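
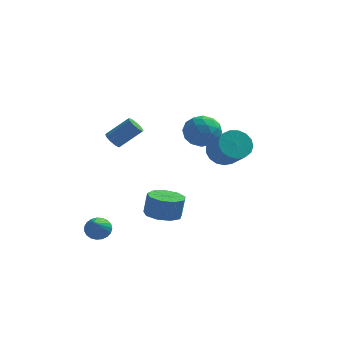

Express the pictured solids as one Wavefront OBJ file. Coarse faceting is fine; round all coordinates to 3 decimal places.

v 3.281 -2.631 2.612
v 3.678 -1.956 3.013
v 4.416 -2.995 4.03
v 4.019 -3.669 3.628
v 3.318 -2.002 3.227
v 4.056 -3.041 4.243
v 2.95 -2.193 3.299
v 3.687 -3.232 4.316
v 2.657 -2.484 3.214
v 3.395 -3.523 4.231
v 2.508 -2.808 2.991
v 3.245 -3.847 4.008
v 2.535 -3.092 2.681
v 3.273 -4.131 3.698
v 2.734 -3.27 2.355
v 3.471 -4.309 3.372
v 3.058 -3.302 2.088
v 3.795 -4.341 3.105
v 3.433 -3.179 1.941
v 4.17 -4.218 2.957
v 3.773 -2.931 1.947
v 4.511 -3.97 2.964
v 4.001 -2.615 2.106
v 4.739 -3.654 3.122
v 4.064 -2.301 2.38
v 4.801 -3.34 3.397
v 3.947 -2.064 2.708
v 4.685 -3.103 3.724
v -2.899 1.706 0.736
v -2.524 1.434 0.423
v -1.385 1.801 1.471
v -1.761 2.074 1.784
v -2.542 1.801 0.315
v -1.404 2.168 1.363
v -2.728 2.124 0.404
v -1.59 2.491 1.451
v -2.994 2.251 0.648
v -1.855 2.618 1.696
v -3.216 2.124 0.934
v -2.077 2.491 1.981
v -3.289 1.802 1.127
v -2.151 2.169 2.174
v -3.18 1.434 1.137
v -2.042 1.802 2.184
v -2.94 1.195 0.96
v -1.801 1.562 2.007
v -2.681 1.194 0.678
v -1.542 1.561 1.725
v -2.771 -2.91 -3.102
v -2.173 -2.664 -2.862
v -2.669 -4.39 -1.838
v -2.363 -2.532 -2.693
v -2.624 -2.466 -2.595
v -2.911 -2.476 -2.584
v -3.173 -2.562 -2.663
v -3.366 -2.707 -2.818
v -3.456 -2.888 -3.022
v -3.427 -3.072 -3.24
v -3.285 -3.228 -3.434
v -3.054 -3.329 -3.571
v -2.774 -3.358 -3.627
v -2.494 -3.309 -3.592
v -2.261 -3.191 -3.473
v -2.117 -3.024 -3.289
v -2.085 -2.838 -3.073
v -0.153 0.532 -3.763
v 0.757 0.883 -3.934
v 0.922 1.06 -2.687
v 0.013 0.708 -2.517
v 0.307 1.389 -3.946
v 0.472 1.566 -2.699
v -0.358 1.494 -3.873
v -0.193 1.671 -2.626
v -0.927 1.148 -3.748
v -0.762 1.325 -2.501
v -1.134 0.514 -3.631
v -0.968 0.691 -2.384
v -0.881 -0.112 -3.576
v -0.716 0.065 -2.329
v -0.288 -0.437 -3.608
v -0.123 -0.26 -2.361
v 0.369 -0.308 -3.713
v 0.534 -0.132 -2.467
v 0.781 0.213 -3.842
v 0.947 0.39 -2.595
v 2.011 3.505 1.026
v 2.387 2.871 1.791
v 0.673 2.449 0.809
v 1.049 1.815 1.574
v 0.672 2.777 1.819
v 1.498 3.43 1.953
v 1.562 1.89 0.647
v 2.388 2.543 0.781
v 2.109 1.873 1.556
v 1.559 2.421 2.281
v 1.501 2.899 0.319
v 0.951 3.447 1.044
v 2.316 3.281 1.428
v 0.744 2.039 1.172
v 0.522 2.605 1.317
v 0.743 2.232 1.766
v 1.794 3.609 1.523
v 2.015 3.237 1.972
v 1.007 3.181 1.989
v 1.045 2.083 0.628
v 1.266 1.711 1.077
v 2.317 3.088 0.834
v 2.538 2.715 1.283
v 2.053 2.139 0.611
v 2.374 2.322 1.739
v 1.588 1.701 1.612
v 1.889 1.745 1.067
v 2.375 2.129 1.146
v 2.051 2.644 2.165
v 1.265 2.023 2.038
v 1.043 2.588 2.182
v 1.529 2.972 2.261
v 1.888 2.057 2.027
v 1.795 3.297 0.562
v 1.009 2.676 0.435
v 1.531 2.348 0.339
v 2.017 2.732 0.418
v 1.472 3.619 0.988
v 0.686 2.998 0.861
v 0.685 3.191 1.454
v 1.171 3.575 1.533
v 1.172 3.263 0.573
f 2 1 5
f 2 5 3
f 3 5 6
f 3 6 4
f 5 1 7
f 5 7 6
f 6 7 8
f 6 8 4
f 7 1 9
f 7 9 8
f 8 9 10
f 8 10 4
f 9 1 11
f 9 11 10
f 10 11 12
f 10 12 4
f 11 1 13
f 11 13 12
f 12 13 14
f 12 14 4
f 13 1 15
f 13 15 14
f 14 15 16
f 14 16 4
f 15 1 17
f 15 17 16
f 16 17 18
f 16 18 4
f 17 1 19
f 17 19 18
f 18 19 20
f 18 20 4
f 19 1 21
f 19 21 20
f 20 21 22
f 20 22 4
f 21 1 23
f 21 23 22
f 22 23 24
f 22 24 4
f 23 1 25
f 23 25 24
f 24 25 26
f 24 26 4
f 25 1 27
f 25 27 26
f 26 27 28
f 26 28 4
f 27 1 2
f 27 2 28
f 28 2 3
f 28 3 4
f 30 29 33
f 30 33 31
f 31 33 34
f 31 34 32
f 33 29 35
f 33 35 34
f 34 35 36
f 34 36 32
f 35 29 37
f 35 37 36
f 36 37 38
f 36 38 32
f 37 29 39
f 37 39 38
f 38 39 40
f 38 40 32
f 39 29 41
f 39 41 40
f 40 41 42
f 40 42 32
f 41 29 43
f 41 43 42
f 42 43 44
f 42 44 32
f 43 29 45
f 43 45 44
f 44 45 46
f 44 46 32
f 45 29 47
f 45 47 46
f 46 47 48
f 46 48 32
f 47 29 30
f 47 30 48
f 48 30 31
f 48 31 32
f 50 49 52
f 50 52 51
f 52 49 53
f 52 53 51
f 53 49 54
f 53 54 51
f 54 49 55
f 54 55 51
f 55 49 56
f 55 56 51
f 56 49 57
f 56 57 51
f 57 49 58
f 57 58 51
f 58 49 59
f 58 59 51
f 59 49 60
f 59 60 51
f 60 49 61
f 60 61 51
f 61 49 62
f 61 62 51
f 62 49 63
f 62 63 51
f 63 49 64
f 63 64 51
f 64 49 65
f 64 65 51
f 65 49 50
f 65 50 51
f 67 66 70
f 67 70 68
f 68 70 71
f 68 71 69
f 70 66 72
f 70 72 71
f 71 72 73
f 71 73 69
f 72 66 74
f 72 74 73
f 73 74 75
f 73 75 69
f 74 66 76
f 74 76 75
f 75 76 77
f 75 77 69
f 76 66 78
f 76 78 77
f 77 78 79
f 77 79 69
f 78 66 80
f 78 80 79
f 79 80 81
f 79 81 69
f 80 66 82
f 80 82 81
f 81 82 83
f 81 83 69
f 82 66 84
f 82 84 83
f 83 84 85
f 83 85 69
f 84 66 67
f 84 67 85
f 85 67 68
f 85 68 69
f 86 123 102
f 123 97 126
f 102 126 91
f 123 126 102
f 86 102 98
f 102 91 103
f 98 103 87
f 102 103 98
f 86 98 107
f 98 87 108
f 107 108 93
f 98 108 107
f 86 107 119
f 107 93 122
f 119 122 96
f 107 122 119
f 86 119 123
f 119 96 127
f 123 127 97
f 119 127 123
f 87 103 114
f 103 91 117
f 114 117 95
f 103 117 114
f 91 126 104
f 126 97 125
f 104 125 90
f 126 125 104
f 97 127 124
f 127 96 120
f 124 120 88
f 127 120 124
f 96 122 121
f 122 93 109
f 121 109 92
f 122 109 121
f 93 108 113
f 108 87 110
f 113 110 94
f 108 110 113
f 89 115 101
f 115 95 116
f 101 116 90
f 115 116 101
f 89 101 99
f 101 90 100
f 99 100 88
f 101 100 99
f 89 99 106
f 99 88 105
f 106 105 92
f 99 105 106
f 89 106 111
f 106 92 112
f 111 112 94
f 106 112 111
f 89 111 115
f 111 94 118
f 115 118 95
f 111 118 115
f 90 116 104
f 116 95 117
f 104 117 91
f 116 117 104
f 88 100 124
f 100 90 125
f 124 125 97
f 100 125 124
f 92 105 121
f 105 88 120
f 121 120 96
f 105 120 121
f 94 112 113
f 112 92 109
f 113 109 93
f 112 109 113
f 95 118 114
f 118 94 110
f 114 110 87
f 118 110 114



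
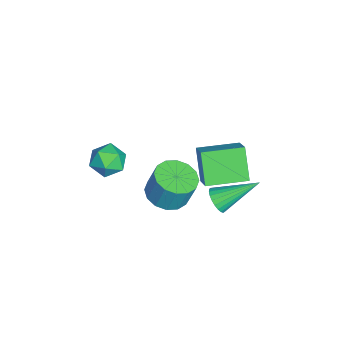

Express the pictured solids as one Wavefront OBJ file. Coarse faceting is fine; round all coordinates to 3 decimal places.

v 2.926 0.679 0.63
v 3.373 0.932 0.34
v 2.654 2.261 1.59
v 3.195 0.985 0.203
v 2.977 0.991 0.131
v 2.75 0.949 0.135
v 2.551 0.867 0.215
v 2.408 0.756 0.358
v 2.344 0.633 0.542
v 2.369 0.517 0.739
v 2.479 0.426 0.92
v 2.656 0.374 1.057
v 2.875 0.368 1.128
v 3.102 0.409 1.124
v 3.301 0.492 1.045
v 3.444 0.603 0.902
v 3.507 0.726 0.718
v 3.483 0.841 0.521
v 0.032 -0.242 0.818
v 0.968 -0.02 1.553
v -0.371 1.44 0.823
v 0.565 1.662 1.558
v 0.935 -0.022 -0.398
v 1.871 0.2 0.337
v 0.532 1.66 -0.393
v 1.468 1.882 0.342
v 1.76 -3.432 2.268
v 2.348 -3.109 1.853
v 2.592 -3.791 3.167
v 3.18 -3.468 2.752
v 2.637 -3.007 3.092
v 2.123 -2.786 2.536
v 2.817 -4.114 2.484
v 2.303 -3.893 1.928
v 3.001 -3.531 1.986
v 2.89 -2.846 2.362
v 2.05 -4.054 2.658
v 1.939 -3.369 3.034
v 2.828 -1.219 0.886
v 3.554 -0.768 0.675
v 3.677 -0.39 1.902
v 2.952 -0.841 2.114
v 3.211 -0.474 0.618
v 3.334 -0.095 1.845
v 2.766 -0.379 0.634
v 2.889 -0 1.861
v 2.338 -0.509 0.717
v 2.461 -0.131 1.944
v 2.041 -0.829 0.845
v 2.164 -0.451 2.072
v 1.955 -1.254 0.985
v 2.078 -0.876 2.212
v 2.103 -1.67 1.098
v 2.226 -1.292 2.325
v 2.446 -1.965 1.155
v 2.569 -1.586 2.382
v 2.891 -2.06 1.139
v 3.014 -1.681 2.366
v 3.319 -1.929 1.056
v 3.442 -1.551 2.283
v 3.616 -1.609 0.928
v 3.739 -1.231 2.155
v 3.702 -1.184 0.788
v 3.825 -0.806 2.015
f 2 1 4
f 2 4 3
f 4 1 5
f 4 5 3
f 5 1 6
f 5 6 3
f 6 1 7
f 6 7 3
f 7 1 8
f 7 8 3
f 8 1 9
f 8 9 3
f 9 1 10
f 9 10 3
f 10 1 11
f 10 11 3
f 11 1 12
f 11 12 3
f 12 1 13
f 12 13 3
f 13 1 14
f 13 14 3
f 14 1 15
f 14 15 3
f 15 1 16
f 15 16 3
f 16 1 17
f 16 17 3
f 17 1 18
f 17 18 3
f 18 1 2
f 18 2 3
f 20 22 19
f 23 20 19
f 19 22 21
f 21 23 19
f 20 26 22
f 24 20 23
f 24 26 20
f 22 26 21
f 25 23 21
f 21 26 25
f 25 24 23
f 26 24 25
f 27 38 32
f 27 32 28
f 27 28 34
f 27 34 37
f 27 37 38
f 28 32 36
f 32 38 31
f 38 37 29
f 37 34 33
f 34 28 35
f 30 36 31
f 30 31 29
f 30 29 33
f 30 33 35
f 30 35 36
f 31 36 32
f 29 31 38
f 33 29 37
f 35 33 34
f 36 35 28
f 40 39 43
f 40 43 41
f 41 43 44
f 41 44 42
f 43 39 45
f 43 45 44
f 44 45 46
f 44 46 42
f 45 39 47
f 45 47 46
f 46 47 48
f 46 48 42
f 47 39 49
f 47 49 48
f 48 49 50
f 48 50 42
f 49 39 51
f 49 51 50
f 50 51 52
f 50 52 42
f 51 39 53
f 51 53 52
f 52 53 54
f 52 54 42
f 53 39 55
f 53 55 54
f 54 55 56
f 54 56 42
f 55 39 57
f 55 57 56
f 56 57 58
f 56 58 42
f 57 39 59
f 57 59 58
f 58 59 60
f 58 60 42
f 59 39 61
f 59 61 60
f 60 61 62
f 60 62 42
f 61 39 63
f 61 63 62
f 62 63 64
f 62 64 42
f 63 39 40
f 63 40 64
f 64 40 41
f 64 41 42



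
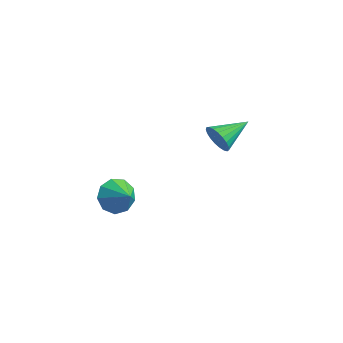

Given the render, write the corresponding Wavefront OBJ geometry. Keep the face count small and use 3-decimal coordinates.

v -0.352 1.524 2.38
v -0.065 1.239 2.975
v -0.048 2.956 2.92
v 0.173 1.257 2.794
v 0.32 1.321 2.541
v 0.351 1.42 2.261
v 0.26 1.538 2.001
v 0.064 1.653 1.806
v -0.204 1.746 1.711
v -0.498 1.8 1.731
v -0.766 1.807 1.863
v -0.963 1.765 2.085
v -1.054 1.681 2.358
v -1.024 1.57 2.634
v -0.877 1.452 2.866
v -0.64 1.345 3.015
v -0.352 1.27 3.053
v -1.62 -2.714 0.409
v -1.326 -3.081 -0.312
v -0.7 -2.846 0.851
v -1.235 -2.5 -0.33
v -1.324 -2.019 -0.002
v -1.552 -1.864 0.518
v -1.812 -2.107 0.986
v -1.982 -2.634 1.185
v -1.983 -3.198 1.02
v -1.815 -3.537 0.569
v -1.555 -3.49 0.043
f 2 1 4
f 2 4 3
f 4 1 5
f 4 5 3
f 5 1 6
f 5 6 3
f 6 1 7
f 6 7 3
f 7 1 8
f 7 8 3
f 8 1 9
f 8 9 3
f 9 1 10
f 9 10 3
f 10 1 11
f 10 11 3
f 11 1 12
f 11 12 3
f 12 1 13
f 12 13 3
f 13 1 14
f 13 14 3
f 14 1 15
f 14 15 3
f 15 1 16
f 15 16 3
f 16 1 17
f 16 17 3
f 17 1 2
f 17 2 3
f 19 18 21
f 19 21 20
f 21 18 22
f 21 22 20
f 22 18 23
f 22 23 20
f 23 18 24
f 23 24 20
f 24 18 25
f 24 25 20
f 25 18 26
f 25 26 20
f 26 18 27
f 26 27 20
f 27 18 28
f 27 28 20
f 28 18 19
f 28 19 20



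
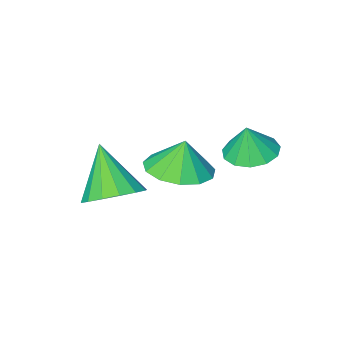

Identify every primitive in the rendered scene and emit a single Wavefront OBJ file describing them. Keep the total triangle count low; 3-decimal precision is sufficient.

v 3.806 0.722 -0.352
v 4.562 0.115 -0.729
v 3.614 -0.502 1.232
v 4.814 0.476 -0.419
v 4.796 0.903 -0.091
v 4.513 1.281 0.167
v 4.04 1.51 0.286
v 3.505 1.527 0.234
v 3.05 1.328 0.025
v 2.798 0.967 -0.284
v 2.815 0.54 -0.612
v 3.099 0.162 -0.87
v 3.572 -0.066 -0.989
v 4.107 -0.083 -0.937
v 3.047 3.279 2.283
v 3.99 3.762 2.436
v 2.853 3.301 3.417
v 3.584 4.201 2.357
v 3.008 4.348 2.255
v 2.445 4.155 2.162
v 2.073 3.683 2.108
v 2.01 3.084 2.109
v 2.277 2.546 2.165
v 2.788 2.241 2.259
v 3.382 2.265 2.361
v 3.869 2.611 2.438
v 4.096 3.169 2.466
v 0.796 3.625 2.43
v 1.637 3.463 2.276
v 1.004 3.655 3.53
v 1.587 3.951 2.272
v 1.286 4.335 2.318
v 0.83 4.493 2.399
v 0.362 4.376 2.491
v 0.033 4.021 2.563
v -0.054 3.539 2.593
v 0.129 3.085 2.571
v 0.524 2.802 2.504
v 1.005 2.78 2.414
v 1.42 3.027 2.329
f 2 1 4
f 2 4 3
f 4 1 5
f 4 5 3
f 5 1 6
f 5 6 3
f 6 1 7
f 6 7 3
f 7 1 8
f 7 8 3
f 8 1 9
f 8 9 3
f 9 1 10
f 9 10 3
f 10 1 11
f 10 11 3
f 11 1 12
f 11 12 3
f 12 1 13
f 12 13 3
f 13 1 14
f 13 14 3
f 14 1 2
f 14 2 3
f 16 15 18
f 16 18 17
f 18 15 19
f 18 19 17
f 19 15 20
f 19 20 17
f 20 15 21
f 20 21 17
f 21 15 22
f 21 22 17
f 22 15 23
f 22 23 17
f 23 15 24
f 23 24 17
f 24 15 25
f 24 25 17
f 25 15 26
f 25 26 17
f 26 15 27
f 26 27 17
f 27 15 16
f 27 16 17
f 29 28 31
f 29 31 30
f 31 28 32
f 31 32 30
f 32 28 33
f 32 33 30
f 33 28 34
f 33 34 30
f 34 28 35
f 34 35 30
f 35 28 36
f 35 36 30
f 36 28 37
f 36 37 30
f 37 28 38
f 37 38 30
f 38 28 39
f 38 39 30
f 39 28 40
f 39 40 30
f 40 28 29
f 40 29 30



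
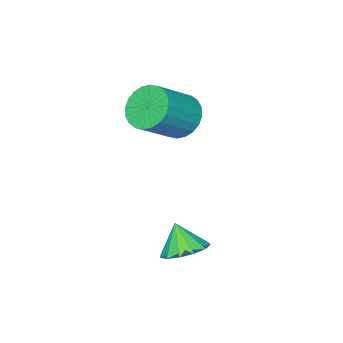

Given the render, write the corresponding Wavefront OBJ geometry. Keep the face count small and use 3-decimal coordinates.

v 1.308 2.592 -1.092
v 2.253 2.638 -1.001
v 1.232 1.988 0.012
v 2.057 3.081 -0.772
v 1.624 3.368 -0.645
v 1.091 3.409 -0.66
v 0.626 3.191 -0.812
v 0.378 2.782 -1.053
v 0.426 2.312 -1.306
v 0.754 1.932 -1.491
v 1.257 1.761 -1.549
v 1.777 1.853 -1.463
v 2.148 2.18 -1.258
v -2.42 -1.497 2.2
v -1.789 -1.448 1.375
v -0.208 -1.593 2.576
v -0.84 -1.643 3.4
v -1.825 -1.055 1.47
v -0.245 -1.2 2.671
v -1.952 -0.73 1.677
v -0.372 -0.875 2.877
v -2.15 -0.521 1.963
v -0.57 -0.666 3.164
v -2.39 -0.461 2.285
v -0.81 -0.607 3.486
v -2.634 -0.559 2.594
v -1.053 -0.704 3.795
v -2.845 -0.8 2.843
v -1.265 -0.945 4.044
v -2.992 -1.147 2.994
v -1.412 -1.292 4.195
v -3.052 -1.547 3.024
v -1.471 -1.692 4.225
v -3.015 -1.94 2.929
v -1.435 -2.085 4.13
v -2.888 -2.265 2.723
v -1.308 -2.41 3.923
v -2.69 -2.474 2.436
v -1.11 -2.619 3.637
v -2.45 -2.533 2.114
v -0.87 -2.679 3.315
v -2.207 -2.436 1.805
v -0.626 -2.581 3.006
v -1.995 -2.195 1.556
v -0.415 -2.34 2.757
v -1.848 -1.848 1.405
v -0.268 -1.993 2.606
f 2 1 4
f 2 4 3
f 4 1 5
f 4 5 3
f 5 1 6
f 5 6 3
f 6 1 7
f 6 7 3
f 7 1 8
f 7 8 3
f 8 1 9
f 8 9 3
f 9 1 10
f 9 10 3
f 10 1 11
f 10 11 3
f 11 1 12
f 11 12 3
f 12 1 13
f 12 13 3
f 13 1 2
f 13 2 3
f 15 14 18
f 15 18 16
f 16 18 19
f 16 19 17
f 18 14 20
f 18 20 19
f 19 20 21
f 19 21 17
f 20 14 22
f 20 22 21
f 21 22 23
f 21 23 17
f 22 14 24
f 22 24 23
f 23 24 25
f 23 25 17
f 24 14 26
f 24 26 25
f 25 26 27
f 25 27 17
f 26 14 28
f 26 28 27
f 27 28 29
f 27 29 17
f 28 14 30
f 28 30 29
f 29 30 31
f 29 31 17
f 30 14 32
f 30 32 31
f 31 32 33
f 31 33 17
f 32 14 34
f 32 34 33
f 33 34 35
f 33 35 17
f 34 14 36
f 34 36 35
f 35 36 37
f 35 37 17
f 36 14 38
f 36 38 37
f 37 38 39
f 37 39 17
f 38 14 40
f 38 40 39
f 39 40 41
f 39 41 17
f 40 14 42
f 40 42 41
f 41 42 43
f 41 43 17
f 42 14 44
f 42 44 43
f 43 44 45
f 43 45 17
f 44 14 46
f 44 46 45
f 45 46 47
f 45 47 17
f 46 14 15
f 46 15 47
f 47 15 16
f 47 16 17



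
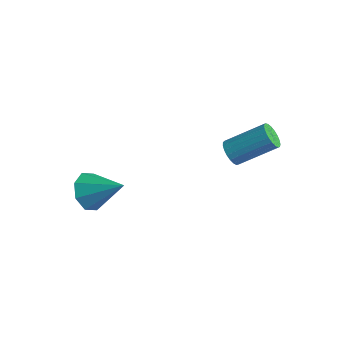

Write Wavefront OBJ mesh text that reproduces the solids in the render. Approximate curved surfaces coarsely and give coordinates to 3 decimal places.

v -3.39 -1.358 -4.388
v -2.878 -2.171 -4.665
v -1.85 -0.782 -3.232
v -2.753 -1.575 -5.128
v -3.001 -0.852 -5.158
v -3.477 -0.425 -4.737
v -3.902 -0.545 -4.112
v -4.027 -1.141 -3.648
v -3.779 -1.864 -3.618
v -3.303 -2.291 -4.039
v 0.806 3.104 -2.059
v 1.311 2.681 -2.106
v 2.498 3.973 -0.988
v 1.994 4.396 -0.941
v 1.348 2.839 -2.327
v 2.535 4.13 -1.21
v 1.291 3.042 -2.502
v 2.478 4.334 -1.385
v 1.151 3.257 -2.601
v 2.338 4.548 -1.483
v 0.951 3.445 -2.606
v 2.138 4.736 -1.488
v 0.726 3.574 -2.516
v 1.913 4.865 -1.398
v 0.515 3.622 -2.347
v 1.702 4.913 -1.229
v 0.354 3.58 -2.128
v 1.541 4.872 -1.011
v 0.272 3.456 -1.898
v 1.459 4.748 -0.78
v 0.282 3.272 -1.695
v 1.469 4.563 -0.577
v 0.383 3.058 -1.555
v 1.57 4.35 -0.437
v 0.557 2.852 -1.502
v 1.744 4.144 -0.385
v 0.774 2.69 -1.546
v 1.961 3.982 -0.428
v 0.997 2.6 -1.678
v 2.184 3.891 -0.56
v 1.187 2.597 -1.876
v 2.374 3.888 -0.758
f 2 1 4
f 2 4 3
f 4 1 5
f 4 5 3
f 5 1 6
f 5 6 3
f 6 1 7
f 6 7 3
f 7 1 8
f 7 8 3
f 8 1 9
f 8 9 3
f 9 1 10
f 9 10 3
f 10 1 2
f 10 2 3
f 12 11 15
f 12 15 13
f 13 15 16
f 13 16 14
f 15 11 17
f 15 17 16
f 16 17 18
f 16 18 14
f 17 11 19
f 17 19 18
f 18 19 20
f 18 20 14
f 19 11 21
f 19 21 20
f 20 21 22
f 20 22 14
f 21 11 23
f 21 23 22
f 22 23 24
f 22 24 14
f 23 11 25
f 23 25 24
f 24 25 26
f 24 26 14
f 25 11 27
f 25 27 26
f 26 27 28
f 26 28 14
f 27 11 29
f 27 29 28
f 28 29 30
f 28 30 14
f 29 11 31
f 29 31 30
f 30 31 32
f 30 32 14
f 31 11 33
f 31 33 32
f 32 33 34
f 32 34 14
f 33 11 35
f 33 35 34
f 34 35 36
f 34 36 14
f 35 11 37
f 35 37 36
f 36 37 38
f 36 38 14
f 37 11 39
f 37 39 38
f 38 39 40
f 38 40 14
f 39 11 41
f 39 41 40
f 40 41 42
f 40 42 14
f 41 11 12
f 41 12 42
f 42 12 13
f 42 13 14



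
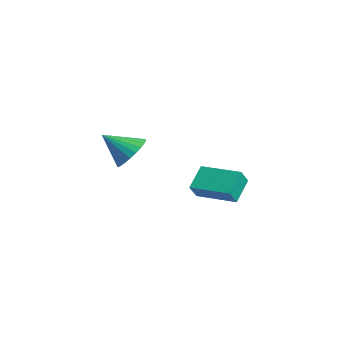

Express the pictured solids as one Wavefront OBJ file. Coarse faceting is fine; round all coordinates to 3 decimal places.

v -2.75 -3.119 -2.923
v -2.21 -3.862 -3.453
v -3.35 -4.361 -1.797
v -1.93 -3.743 -3.173
v -1.775 -3.529 -2.854
v -1.768 -3.253 -2.547
v -1.91 -2.957 -2.296
v -2.181 -2.685 -2.141
v -2.538 -2.48 -2.104
v -2.927 -2.372 -2.193
v -3.289 -2.377 -2.392
v -3.569 -2.496 -2.673
v -3.725 -2.709 -2.991
v -3.731 -2.985 -3.299
v -3.589 -3.282 -3.55
v -3.318 -3.553 -3.705
v -2.961 -3.759 -3.741
v -2.572 -3.867 -3.653
v 1.188 -0.895 -3.187
v 1.586 -1.395 -2.457
v 2.743 0.379 -3.161
v 3.14 -0.121 -2.431
v 1.88 -1.719 -4.129
v 2.277 -2.219 -3.399
v 3.434 -0.445 -4.103
v 3.832 -0.945 -3.373
f 2 1 4
f 2 4 3
f 4 1 5
f 4 5 3
f 5 1 6
f 5 6 3
f 6 1 7
f 6 7 3
f 7 1 8
f 7 8 3
f 8 1 9
f 8 9 3
f 9 1 10
f 9 10 3
f 10 1 11
f 10 11 3
f 11 1 12
f 11 12 3
f 12 1 13
f 12 13 3
f 13 1 14
f 13 14 3
f 14 1 15
f 14 15 3
f 15 1 16
f 15 16 3
f 16 1 17
f 16 17 3
f 17 1 18
f 17 18 3
f 18 1 2
f 18 2 3
f 20 22 19
f 23 20 19
f 19 22 21
f 21 23 19
f 20 26 22
f 24 20 23
f 24 26 20
f 22 26 21
f 25 23 21
f 21 26 25
f 25 24 23
f 26 24 25



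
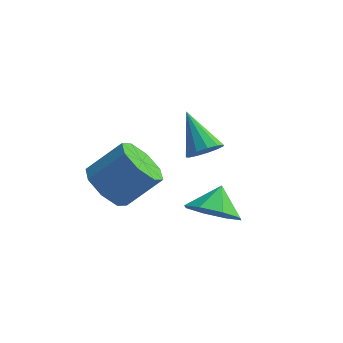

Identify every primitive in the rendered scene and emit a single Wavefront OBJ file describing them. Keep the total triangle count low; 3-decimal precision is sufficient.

v -1.282 1.674 -1.747
v -0.807 1.53 -1.238
v -2.238 2.666 -0.573
v -0.682 1.864 -1.419
v -0.746 2.138 -1.703
v -0.981 2.264 -2.001
v -1.311 2.203 -2.219
v -1.632 1.974 -2.286
v -1.842 1.649 -2.182
v -1.874 1.332 -1.94
v -1.717 1.124 -1.636
v -1.423 1.09 -1.368
v -1.084 1.241 -1.219
v -0.197 -1.343 -2.38
v 0.704 -1.055 -2.788
v -0.123 -0.497 -1.62
v 0.09 -0.695 -3.128
v -0.692 -0.715 -3.03
v -1.184 -1.102 -2.551
v -1.098 -1.63 -1.973
v -0.485 -1.99 -1.633
v 0.297 -1.971 -1.731
v 0.79 -1.584 -2.209
v -3.648 -2.035 -1.291
v -3.026 -2.791 -1.494
v -1.949 -2.201 -0.391
v -2.572 -1.445 -0.189
v -2.902 -2.182 -1.941
v -1.826 -1.592 -0.838
v -3.216 -1.487 -2.007
v -2.139 -0.897 -0.905
v -3.782 -1.113 -1.654
v -2.706 -0.523 -0.552
v -4.271 -1.279 -1.089
v -3.194 -0.689 0.014
v -4.394 -1.888 -0.642
v -3.318 -1.298 0.461
v -4.081 -2.583 -0.575
v -3.004 -1.993 0.527
v -3.514 -2.957 -0.928
v -2.438 -2.367 0.174
f 2 1 4
f 2 4 3
f 4 1 5
f 4 5 3
f 5 1 6
f 5 6 3
f 6 1 7
f 6 7 3
f 7 1 8
f 7 8 3
f 8 1 9
f 8 9 3
f 9 1 10
f 9 10 3
f 10 1 11
f 10 11 3
f 11 1 12
f 11 12 3
f 12 1 13
f 12 13 3
f 13 1 2
f 13 2 3
f 15 14 17
f 15 17 16
f 17 14 18
f 17 18 16
f 18 14 19
f 18 19 16
f 19 14 20
f 19 20 16
f 20 14 21
f 20 21 16
f 21 14 22
f 21 22 16
f 22 14 23
f 22 23 16
f 23 14 15
f 23 15 16
f 25 24 28
f 25 28 26
f 26 28 29
f 26 29 27
f 28 24 30
f 28 30 29
f 29 30 31
f 29 31 27
f 30 24 32
f 30 32 31
f 31 32 33
f 31 33 27
f 32 24 34
f 32 34 33
f 33 34 35
f 33 35 27
f 34 24 36
f 34 36 35
f 35 36 37
f 35 37 27
f 36 24 38
f 36 38 37
f 37 38 39
f 37 39 27
f 38 24 40
f 38 40 39
f 39 40 41
f 39 41 27
f 40 24 25
f 40 25 41
f 41 25 26
f 41 26 27



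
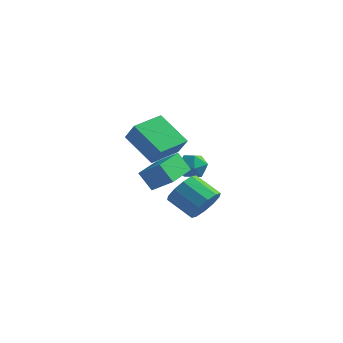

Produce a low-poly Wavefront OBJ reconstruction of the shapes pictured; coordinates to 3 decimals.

v 0.122 0.597 -2.896
v 0.643 0.61 -2.018
v -0.761 0.775 -1.187
v -1.282 0.763 -2.064
v 0.592 1.204 -2.223
v -0.812 1.369 -1.392
v 0.361 1.566 -2.685
v -1.043 1.732 -1.854
v 0.04 1.558 -3.227
v -1.365 1.724 -2.396
v -0.251 1.183 -3.642
v -1.655 1.349 -2.811
v -0.399 0.585 -3.773
v -1.803 0.75 -2.942
v -0.348 -0.009 -3.568
v -1.752 0.156 -2.737
v -0.117 -0.372 -3.106
v -1.521 -0.206 -2.275
v 0.205 -0.364 -2.564
v -1.2 -0.198 -1.733
v 0.495 0.011 -2.149
v -0.909 0.177 -1.318
v -0.558 -3.699 -0.07
v -1.243 -3.697 0.879
v -0.552 -1.879 -0.069
v -1.237 -1.877 0.88
v 0.537 -3.703 0.72
v -0.148 -3.701 1.669
v 0.543 -1.883 0.721
v -0.142 -1.881 1.67
v -1.72 -1.506 0.491
v -3.353 -1.088 1.693
v -1.179 0.184 0.639
v -2.812 0.601 1.841
v -1.068 -1.801 1.479
v -2.701 -1.384 2.681
v -0.527 -0.112 1.627
v -2.16 0.306 2.829
v -2.731 3.86 -1.492
v -1.977 4.316 -1.556
v -2.263 2.944 -2.484
v -1.509 3.4 -2.548
v -1.686 2.94 -1.815
v -1.976 3.506 -1.202
v -2.264 3.754 -2.838
v -2.554 4.32 -2.225
v -1.689 4.249 -2.388
v -1.331 3.747 -1.756
v -2.909 3.513 -2.284
v -2.551 3.011 -1.652
f 2 1 5
f 2 5 3
f 3 5 6
f 3 6 4
f 5 1 7
f 5 7 6
f 6 7 8
f 6 8 4
f 7 1 9
f 7 9 8
f 8 9 10
f 8 10 4
f 9 1 11
f 9 11 10
f 10 11 12
f 10 12 4
f 11 1 13
f 11 13 12
f 12 13 14
f 12 14 4
f 13 1 15
f 13 15 14
f 14 15 16
f 14 16 4
f 15 1 17
f 15 17 16
f 16 17 18
f 16 18 4
f 17 1 19
f 17 19 18
f 18 19 20
f 18 20 4
f 19 1 21
f 19 21 20
f 20 21 22
f 20 22 4
f 21 1 2
f 21 2 22
f 22 2 3
f 22 3 4
f 24 26 23
f 27 24 23
f 23 26 25
f 25 27 23
f 24 30 26
f 28 24 27
f 28 30 24
f 26 30 25
f 29 27 25
f 25 30 29
f 29 28 27
f 30 28 29
f 32 34 31
f 35 32 31
f 31 34 33
f 33 35 31
f 32 38 34
f 36 32 35
f 36 38 32
f 34 38 33
f 37 35 33
f 33 38 37
f 37 36 35
f 38 36 37
f 39 50 44
f 39 44 40
f 39 40 46
f 39 46 49
f 39 49 50
f 40 44 48
f 44 50 43
f 50 49 41
f 49 46 45
f 46 40 47
f 42 48 43
f 42 43 41
f 42 41 45
f 42 45 47
f 42 47 48
f 43 48 44
f 41 43 50
f 45 41 49
f 47 45 46
f 48 47 40



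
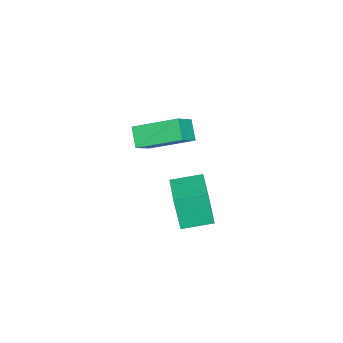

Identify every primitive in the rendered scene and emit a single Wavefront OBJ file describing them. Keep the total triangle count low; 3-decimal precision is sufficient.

v -4.546 1.316 1.255
v -4.78 3.136 2.026
v -3.845 1.658 0.661
v -4.08 3.478 1.432
v -3.56 1.022 2.248
v -3.795 2.842 3.019
v -2.86 1.364 1.654
v -3.094 3.184 2.425
v -4.196 2.687 -3.672
v -4.352 2.347 -1.911
v -4.701 3.966 -3.469
v -4.857 3.626 -1.708
v -2.823 3.194 -3.452
v -2.979 2.854 -1.691
v -3.328 4.473 -3.249
v -3.484 4.133 -1.488
f 2 4 1
f 5 2 1
f 1 4 3
f 3 5 1
f 2 8 4
f 6 2 5
f 6 8 2
f 4 8 3
f 7 5 3
f 3 8 7
f 7 6 5
f 8 6 7
f 10 12 9
f 13 10 9
f 9 12 11
f 11 13 9
f 10 16 12
f 14 10 13
f 14 16 10
f 12 16 11
f 15 13 11
f 11 16 15
f 15 14 13
f 16 14 15



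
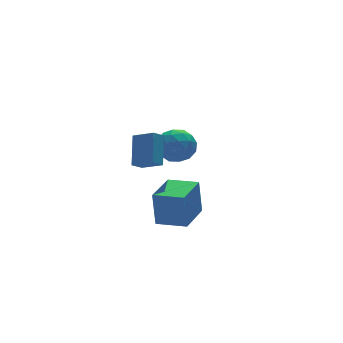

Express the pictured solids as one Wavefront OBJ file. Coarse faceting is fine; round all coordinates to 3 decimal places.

v 0.333 3.351 -1.826
v 1.3 2.751 -1.564
v -0.72 1.849 -1.376
v 0.247 1.249 -1.114
v -0.088 2.14 -0.439
v 0.563 3.068 -0.717
v 0.017 1.532 -2.223
v 0.668 2.46 -2.501
v 1.105 1.627 -1.81
v 1.04 2.003 -0.707
v -0.46 2.597 -2.233
v -0.525 2.973 -1.13
v 0.909 3.183 -1.734
v -0.329 1.417 -1.206
v -0.526 1.941 -0.808
v 0.042 1.589 -0.655
v 0.476 3.369 -1.236
v 1.044 3.017 -1.083
v 0.228 2.658 -0.421
v -0.464 1.583 -1.857
v 0.104 1.231 -1.704
v 0.538 3.011 -2.285
v 1.106 2.659 -2.132
v 0.352 1.942 -2.519
v 1.362 2.17 -1.725
v 0.744 1.287 -1.461
v 0.609 1.453 -2.113
v 0.991 1.998 -2.276
v 1.324 2.391 -1.077
v 0.705 1.508 -0.812
v 0.508 2.032 -0.415
v 0.891 2.577 -0.579
v 1.209 1.73 -1.221
v -0.125 3.092 -2.128
v -0.744 2.209 -1.863
v -0.311 2.023 -2.361
v 0.072 2.568 -2.525
v -0.164 3.313 -1.479
v -0.782 2.43 -1.215
v -0.411 2.602 -0.664
v -0.029 3.147 -0.827
v -0.629 2.87 -1.719
v -4.334 -3.927 -2.46
v -4.376 -3.68 -0.506
v -2.715 -2.565 -2.597
v -2.758 -2.318 -0.643
v -3.262 -5.182 -2.277
v -3.305 -4.935 -0.323
v -1.644 -3.82 -2.414
v -1.686 -3.573 -0.46
v -1.89 -0.211 -0.972
v -2.568 -0.376 -0.486
v -2.556 0.843 -1.541
v -3.233 0.678 -1.055
v -1.187 0.982 0.415
v -1.864 0.817 0.901
v -1.852 2.036 -0.154
v -2.53 1.871 0.332
f 1 38 17
f 38 12 41
f 17 41 6
f 38 41 17
f 1 17 13
f 17 6 18
f 13 18 2
f 17 18 13
f 1 13 22
f 13 2 23
f 22 23 8
f 13 23 22
f 1 22 34
f 22 8 37
f 34 37 11
f 22 37 34
f 1 34 38
f 34 11 42
f 38 42 12
f 34 42 38
f 2 18 29
f 18 6 32
f 29 32 10
f 18 32 29
f 6 41 19
f 41 12 40
f 19 40 5
f 41 40 19
f 12 42 39
f 42 11 35
f 39 35 3
f 42 35 39
f 11 37 36
f 37 8 24
f 36 24 7
f 37 24 36
f 8 23 28
f 23 2 25
f 28 25 9
f 23 25 28
f 4 30 16
f 30 10 31
f 16 31 5
f 30 31 16
f 4 16 14
f 16 5 15
f 14 15 3
f 16 15 14
f 4 14 21
f 14 3 20
f 21 20 7
f 14 20 21
f 4 21 26
f 21 7 27
f 26 27 9
f 21 27 26
f 4 26 30
f 26 9 33
f 30 33 10
f 26 33 30
f 5 31 19
f 31 10 32
f 19 32 6
f 31 32 19
f 3 15 39
f 15 5 40
f 39 40 12
f 15 40 39
f 7 20 36
f 20 3 35
f 36 35 11
f 20 35 36
f 9 27 28
f 27 7 24
f 28 24 8
f 27 24 28
f 10 33 29
f 33 9 25
f 29 25 2
f 33 25 29
f 44 46 43
f 47 44 43
f 43 46 45
f 45 47 43
f 44 50 46
f 48 44 47
f 48 50 44
f 46 50 45
f 49 47 45
f 45 50 49
f 49 48 47
f 50 48 49
f 52 54 51
f 55 52 51
f 51 54 53
f 53 55 51
f 52 58 54
f 56 52 55
f 56 58 52
f 54 58 53
f 57 55 53
f 53 58 57
f 57 56 55
f 58 56 57



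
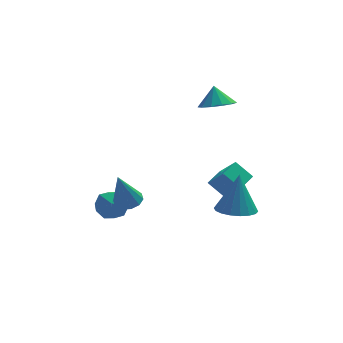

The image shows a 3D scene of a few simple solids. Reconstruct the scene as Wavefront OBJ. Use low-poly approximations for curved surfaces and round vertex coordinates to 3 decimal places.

v 2.703 -3.76 -1.511
v 3.527 -4.374 -1.437
v 2.937 -3.2 0.531
v 3.709 -3.974 -1.567
v 3.692 -3.531 -1.687
v 3.479 -3.134 -1.771
v 3.112 -2.861 -1.804
v 2.665 -2.766 -1.779
v 2.224 -2.868 -1.701
v 1.879 -3.147 -1.585
v 1.697 -3.546 -1.454
v 1.715 -3.989 -1.335
v 1.928 -4.386 -1.251
v 2.294 -4.659 -1.218
v 2.742 -4.754 -1.243
v 3.182 -4.652 -1.321
v -2.183 -2.359 -1.384
v -1.816 -1.77 -1.157
v -2.697 -2.781 0.544
v -2.241 -1.645 -1.243
v -2.644 -1.792 -1.383
v -2.871 -2.156 -1.523
v -2.835 -2.597 -1.61
v -2.551 -2.947 -1.611
v -2.126 -3.072 -1.525
v -1.723 -2.925 -1.386
v -1.496 -2.561 -1.246
v -1.531 -2.12 -1.158
v 2.685 2.366 1.891
v 3.622 2.649 1.846
v 2.575 2.894 2.929
v 3.326 3.051 1.61
v 2.827 3.236 1.463
v 2.283 3.145 1.452
v 1.866 2.806 1.581
v 1.709 2.328 1.807
v 1.862 1.862 2.061
v 2.276 1.555 2.26
v 2.82 1.507 2.342
v 3.321 1.731 2.281
v 3.62 2.156 2.096
v 2.84 0.502 -3.639
v 3.499 -0.254 -2.497
v 2.049 0.998 -2.854
v 2.708 0.242 -1.712
v 3.572 1.398 -3.468
v 4.231 0.642 -2.326
v 2.781 1.894 -2.683
v 3.44 1.138 -1.541
v -2.848 -1.042 -2.743
v -2.143 -1.246 -2.128
v -3.697 -2.194 -2.152
v -2.992 -2.398 -1.537
v -3.49 -1.585 -1.443
v -2.965 -0.874 -1.809
v -2.875 -2.566 -2.471
v -2.35 -1.855 -2.837
v -2.16 -2.188 -1.96
v -2.54 -1.581 -1.325
v -3.3 -1.859 -2.955
v -3.68 -1.252 -2.32
f 2 1 4
f 2 4 3
f 4 1 5
f 4 5 3
f 5 1 6
f 5 6 3
f 6 1 7
f 6 7 3
f 7 1 8
f 7 8 3
f 8 1 9
f 8 9 3
f 9 1 10
f 9 10 3
f 10 1 11
f 10 11 3
f 11 1 12
f 11 12 3
f 12 1 13
f 12 13 3
f 13 1 14
f 13 14 3
f 14 1 15
f 14 15 3
f 15 1 16
f 15 16 3
f 16 1 2
f 16 2 3
f 18 17 20
f 18 20 19
f 20 17 21
f 20 21 19
f 21 17 22
f 21 22 19
f 22 17 23
f 22 23 19
f 23 17 24
f 23 24 19
f 24 17 25
f 24 25 19
f 25 17 26
f 25 26 19
f 26 17 27
f 26 27 19
f 27 17 28
f 27 28 19
f 28 17 18
f 28 18 19
f 30 29 32
f 30 32 31
f 32 29 33
f 32 33 31
f 33 29 34
f 33 34 31
f 34 29 35
f 34 35 31
f 35 29 36
f 35 36 31
f 36 29 37
f 36 37 31
f 37 29 38
f 37 38 31
f 38 29 39
f 38 39 31
f 39 29 40
f 39 40 31
f 40 29 41
f 40 41 31
f 41 29 30
f 41 30 31
f 43 45 42
f 46 43 42
f 42 45 44
f 44 46 42
f 43 49 45
f 47 43 46
f 47 49 43
f 45 49 44
f 48 46 44
f 44 49 48
f 48 47 46
f 49 47 48
f 50 61 55
f 50 55 51
f 50 51 57
f 50 57 60
f 50 60 61
f 51 55 59
f 55 61 54
f 61 60 52
f 60 57 56
f 57 51 58
f 53 59 54
f 53 54 52
f 53 52 56
f 53 56 58
f 53 58 59
f 54 59 55
f 52 54 61
f 56 52 60
f 58 56 57
f 59 58 51



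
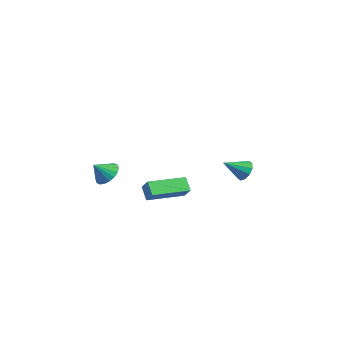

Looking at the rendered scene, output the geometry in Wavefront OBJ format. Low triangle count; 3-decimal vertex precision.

v 1.621 3.086 -1.573
v 1.846 3.391 -1.009
v 1.079 2.034 -0.787
v 1.458 3.533 -1.087
v 1.133 3.503 -1.351
v 0.993 3.314 -1.7
v 1.093 3.038 -2
v 1.395 2.78 -2.137
v 1.783 2.638 -2.059
v 2.109 2.668 -1.795
v 2.249 2.857 -1.447
v 2.148 3.133 -1.147
v 2.765 -4.765 1.13
v 3.289 -4.828 1.797
v 3.305 -2.791 0.893
v 3.828 -2.854 1.56
v 3.412 -5.006 0.6
v 3.935 -5.069 1.267
v 3.951 -3.032 0.363
v 4.475 -3.095 1.03
v -2.499 -2.843 -1.383
v -2.003 -3.408 -1.655
v -2.801 -3.497 -0.577
v -1.798 -3.225 -1.43
v -1.731 -2.966 -1.195
v -1.817 -2.682 -0.997
v -2.038 -2.431 -0.875
v -2.35 -2.261 -0.854
v -2.692 -2.207 -0.938
v -2.996 -2.278 -1.11
v -3.201 -2.462 -1.336
v -3.267 -2.721 -1.571
v -3.181 -3.004 -1.768
v -2.96 -3.255 -1.89
v -2.648 -3.425 -1.911
v -2.306 -3.48 -1.827
f 2 1 4
f 2 4 3
f 4 1 5
f 4 5 3
f 5 1 6
f 5 6 3
f 6 1 7
f 6 7 3
f 7 1 8
f 7 8 3
f 8 1 9
f 8 9 3
f 9 1 10
f 9 10 3
f 10 1 11
f 10 11 3
f 11 1 12
f 11 12 3
f 12 1 2
f 12 2 3
f 14 16 13
f 17 14 13
f 13 16 15
f 15 17 13
f 14 20 16
f 18 14 17
f 18 20 14
f 16 20 15
f 19 17 15
f 15 20 19
f 19 18 17
f 20 18 19
f 22 21 24
f 22 24 23
f 24 21 25
f 24 25 23
f 25 21 26
f 25 26 23
f 26 21 27
f 26 27 23
f 27 21 28
f 27 28 23
f 28 21 29
f 28 29 23
f 29 21 30
f 29 30 23
f 30 21 31
f 30 31 23
f 31 21 32
f 31 32 23
f 32 21 33
f 32 33 23
f 33 21 34
f 33 34 23
f 34 21 35
f 34 35 23
f 35 21 36
f 35 36 23
f 36 21 22
f 36 22 23



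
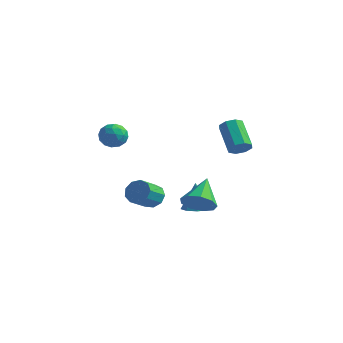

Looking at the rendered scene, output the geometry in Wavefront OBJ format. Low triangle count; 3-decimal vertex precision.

v -4.435 0.209 1.198
v -3.94 0.16 0.43
v -3.48 -0.7 1.87
v -2.985 -0.749 1.102
v -3.016 0.032 1.579
v -3.606 0.594 1.163
v -3.814 -1.134 1.137
v -4.404 -0.572 0.721
v -3.556 -0.669 0.392
v -3.063 0.051 0.665
v -4.357 -0.591 1.635
v -3.864 0.129 1.908
v -4.271 0.264 0.755
v -3.149 -0.804 1.545
v -3.167 -0.345 1.825
v -2.876 -0.374 1.374
v -4.075 0.519 1.185
v -3.784 0.491 0.734
v -3.241 0.415 1.41
v -3.636 -1.031 1.566
v -3.345 -1.059 1.115
v -4.544 -0.166 0.926
v -4.253 -0.195 0.475
v -4.179 -0.955 0.89
v -3.755 -0.252 0.281
v -3.193 -0.786 0.677
v -3.681 -1.012 0.697
v -4.028 -0.682 0.453
v -3.465 0.172 0.442
v -2.903 -0.362 0.837
v -2.922 0.096 1.117
v -3.268 0.426 0.873
v -3.239 -0.316 0.42
v -4.517 -0.178 1.463
v -3.955 -0.712 1.858
v -4.152 -0.966 1.427
v -4.498 -0.636 1.183
v -4.227 0.246 1.623
v -3.665 -0.288 2.019
v -3.392 0.142 1.847
v -3.739 0.472 1.603
v -4.181 -0.224 1.88
v 3.885 -2.644 -1.447
v 4.361 -3.124 -0.656
v 3.375 -1.116 -0.213
v 4.82 -2.698 -0.994
v 4.842 -2.247 -1.543
v 4.416 -1.982 -2.048
v 3.742 -2.027 -2.271
v 3.135 -2.36 -2.109
v 2.879 -2.827 -1.637
v 3.094 -3.208 -1.076
v 3.679 -3.325 -0.689
v 2.953 2.7 0.721
v 3.336 3.329 0.648
v 2.07 4.249 1.926
v 1.687 3.62 1.999
v 2.919 3.284 0.267
v 1.653 4.203 1.545
v 2.522 2.897 0.153
v 1.256 3.816 1.43
v 2.377 2.394 0.371
v 1.111 3.314 1.649
v 2.57 2.071 0.794
v 1.304 2.991 2.072
v 2.987 2.117 1.175
v 1.721 3.036 2.453
v 3.384 2.504 1.29
v 2.118 3.423 2.567
v 3.529 3.006 1.071
v 2.263 3.926 2.349
v -0.136 -1.409 -2.351
v 0.255 -1.805 -2.981
v 0.226 -3.108 -2.178
v -0.164 -2.711 -1.549
v 0.641 -1.588 -2.615
v 0.613 -2.891 -1.813
v 0.664 -1.288 -2.126
v 0.636 -2.59 -1.324
v 0.313 -1.044 -1.742
v 0.284 -2.346 -0.94
v -0.248 -0.97 -1.643
v -0.277 -2.273 -0.841
v -0.757 -1.102 -1.876
v -0.786 -2.405 -1.074
v -0.975 -1.378 -2.331
v -1.004 -2.68 -1.528
v -0.8 -1.668 -2.795
v -0.829 -2.97 -1.993
v -0.315 -1.836 -3.052
v -0.343 -3.139 -2.249
v 1.331 0.652 -3.691
v 1.924 1.218 -3.722
v 1.129 0.968 -1.829
v 1.355 1.461 -3.826
v 0.772 1.23 -3.85
v 0.516 0.661 -3.782
v 0.739 0.087 -3.66
v 1.308 -0.156 -3.557
v 1.891 0.075 -3.533
v 2.146 0.644 -3.601
f 1 38 17
f 38 12 41
f 17 41 6
f 38 41 17
f 1 17 13
f 17 6 18
f 13 18 2
f 17 18 13
f 1 13 22
f 13 2 23
f 22 23 8
f 13 23 22
f 1 22 34
f 22 8 37
f 34 37 11
f 22 37 34
f 1 34 38
f 34 11 42
f 38 42 12
f 34 42 38
f 2 18 29
f 18 6 32
f 29 32 10
f 18 32 29
f 6 41 19
f 41 12 40
f 19 40 5
f 41 40 19
f 12 42 39
f 42 11 35
f 39 35 3
f 42 35 39
f 11 37 36
f 37 8 24
f 36 24 7
f 37 24 36
f 8 23 28
f 23 2 25
f 28 25 9
f 23 25 28
f 4 30 16
f 30 10 31
f 16 31 5
f 30 31 16
f 4 16 14
f 16 5 15
f 14 15 3
f 16 15 14
f 4 14 21
f 14 3 20
f 21 20 7
f 14 20 21
f 4 21 26
f 21 7 27
f 26 27 9
f 21 27 26
f 4 26 30
f 26 9 33
f 30 33 10
f 26 33 30
f 5 31 19
f 31 10 32
f 19 32 6
f 31 32 19
f 3 15 39
f 15 5 40
f 39 40 12
f 15 40 39
f 7 20 36
f 20 3 35
f 36 35 11
f 20 35 36
f 9 27 28
f 27 7 24
f 28 24 8
f 27 24 28
f 10 33 29
f 33 9 25
f 29 25 2
f 33 25 29
f 44 43 46
f 44 46 45
f 46 43 47
f 46 47 45
f 47 43 48
f 47 48 45
f 48 43 49
f 48 49 45
f 49 43 50
f 49 50 45
f 50 43 51
f 50 51 45
f 51 43 52
f 51 52 45
f 52 43 53
f 52 53 45
f 53 43 44
f 53 44 45
f 55 54 58
f 55 58 56
f 56 58 59
f 56 59 57
f 58 54 60
f 58 60 59
f 59 60 61
f 59 61 57
f 60 54 62
f 60 62 61
f 61 62 63
f 61 63 57
f 62 54 64
f 62 64 63
f 63 64 65
f 63 65 57
f 64 54 66
f 64 66 65
f 65 66 67
f 65 67 57
f 66 54 68
f 66 68 67
f 67 68 69
f 67 69 57
f 68 54 70
f 68 70 69
f 69 70 71
f 69 71 57
f 70 54 55
f 70 55 71
f 71 55 56
f 71 56 57
f 73 72 76
f 73 76 74
f 74 76 77
f 74 77 75
f 76 72 78
f 76 78 77
f 77 78 79
f 77 79 75
f 78 72 80
f 78 80 79
f 79 80 81
f 79 81 75
f 80 72 82
f 80 82 81
f 81 82 83
f 81 83 75
f 82 72 84
f 82 84 83
f 83 84 85
f 83 85 75
f 84 72 86
f 84 86 85
f 85 86 87
f 85 87 75
f 86 72 88
f 86 88 87
f 87 88 89
f 87 89 75
f 88 72 90
f 88 90 89
f 89 90 91
f 89 91 75
f 90 72 73
f 90 73 91
f 91 73 74
f 91 74 75
f 93 92 95
f 93 95 94
f 95 92 96
f 95 96 94
f 96 92 97
f 96 97 94
f 97 92 98
f 97 98 94
f 98 92 99
f 98 99 94
f 99 92 100
f 99 100 94
f 100 92 101
f 100 101 94
f 101 92 93
f 101 93 94



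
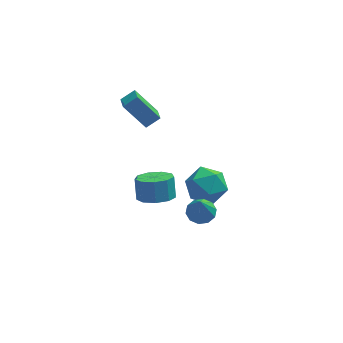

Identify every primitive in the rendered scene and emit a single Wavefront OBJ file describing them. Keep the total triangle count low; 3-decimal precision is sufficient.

v -2.25 1.978 2.925
v -3.393 2.343 4.462
v -2.324 2.837 2.666
v -3.467 3.202 4.204
v -1.493 2.198 3.436
v -2.636 2.563 4.974
v -1.567 3.057 3.178
v -2.71 3.422 4.715
v 0.714 1.77 -1.533
v 1.666 1.387 -0.835
v -0.126 -0.047 -1.385
v 0.826 -0.43 -0.687
v 0.022 0.401 -0.238
v 0.542 1.524 -0.329
v 0.998 -0.184 -1.891
v 1.518 0.939 -1.982
v 1.842 0.179 -1.057
v 1.238 0.541 -0.035
v 0.302 0.799 -2.185
v -0.302 1.161 -1.163
v -1.783 1.691 -3.13
v -0.759 1.471 -2.966
v -0.793 2.149 -1.845
v -1.817 2.369 -2.01
v -0.823 2.088 -3.341
v -0.857 2.766 -2.22
v -1.336 2.519 -3.618
v -1.37 3.197 -2.497
v -2.058 2.563 -3.666
v -2.092 3.241 -2.546
v -2.651 2.199 -3.464
v -2.686 2.877 -2.344
v -2.838 1.597 -3.106
v -2.873 2.275 -1.985
v -2.532 1.039 -2.759
v -2.566 1.717 -1.638
v -1.875 0.786 -2.586
v -1.909 1.464 -1.465
v -1.175 0.957 -2.667
v -1.209 1.635 -1.547
v 0.302 -1.232 -1.225
v 1.099 -1.208 -1.161
v 0.198 -1.748 0.265
v 0.921 -0.768 -1.021
v 0.507 -0.506 -0.958
v 0.014 -0.52 -0.998
v -0.368 -0.807 -1.124
v -0.495 -1.256 -1.289
v -0.317 -1.695 -1.429
v 0.097 -1.958 -1.491
v 0.59 -1.943 -1.451
v 0.972 -1.656 -1.325
f 2 4 1
f 5 2 1
f 1 4 3
f 3 5 1
f 2 8 4
f 6 2 5
f 6 8 2
f 4 8 3
f 7 5 3
f 3 8 7
f 7 6 5
f 8 6 7
f 9 20 14
f 9 14 10
f 9 10 16
f 9 16 19
f 9 19 20
f 10 14 18
f 14 20 13
f 20 19 11
f 19 16 15
f 16 10 17
f 12 18 13
f 12 13 11
f 12 11 15
f 12 15 17
f 12 17 18
f 13 18 14
f 11 13 20
f 15 11 19
f 17 15 16
f 18 17 10
f 22 21 25
f 22 25 23
f 23 25 26
f 23 26 24
f 25 21 27
f 25 27 26
f 26 27 28
f 26 28 24
f 27 21 29
f 27 29 28
f 28 29 30
f 28 30 24
f 29 21 31
f 29 31 30
f 30 31 32
f 30 32 24
f 31 21 33
f 31 33 32
f 32 33 34
f 32 34 24
f 33 21 35
f 33 35 34
f 34 35 36
f 34 36 24
f 35 21 37
f 35 37 36
f 36 37 38
f 36 38 24
f 37 21 39
f 37 39 38
f 38 39 40
f 38 40 24
f 39 21 22
f 39 22 40
f 40 22 23
f 40 23 24
f 42 41 44
f 42 44 43
f 44 41 45
f 44 45 43
f 45 41 46
f 45 46 43
f 46 41 47
f 46 47 43
f 47 41 48
f 47 48 43
f 48 41 49
f 48 49 43
f 49 41 50
f 49 50 43
f 50 41 51
f 50 51 43
f 51 41 52
f 51 52 43
f 52 41 42
f 52 42 43



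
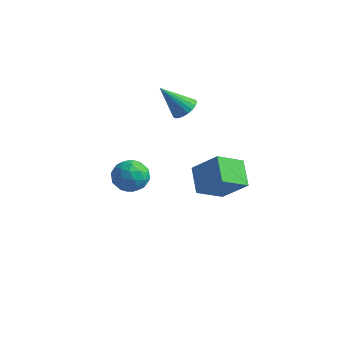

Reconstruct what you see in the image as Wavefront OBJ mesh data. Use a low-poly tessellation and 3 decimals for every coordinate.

v -1.472 -3.01 0.979
v -0.982 -2.543 1.838
v -1.298 -4.597 1.742
v -0.808 -4.13 2.601
v -1.872 -3.958 2.419
v -1.98 -2.977 1.948
v -0.3 -4.163 1.632
v -0.408 -3.182 1.161
v -0.257 -3.256 2.242
v -1.229 -3.129 2.728
v -1.051 -4.011 0.852
v -2.023 -3.884 1.338
v -1.242 -2.637 1.342
v -1.038 -4.503 2.238
v -1.663 -4.401 2.132
v -1.375 -4.127 2.636
v -1.829 -2.892 1.406
v -1.54 -2.618 1.911
v -2.064 -3.449 2.252
v -0.74 -4.522 1.669
v -0.451 -4.248 2.174
v -0.905 -3.013 0.944
v -0.617 -2.739 1.448
v -0.216 -3.691 1.328
v -0.528 -2.782 2.084
v -0.426 -3.715 2.532
v -0.128 -3.734 1.963
v -0.191 -3.158 1.686
v -1.099 -2.707 2.369
v -0.997 -3.64 2.818
v -1.622 -3.539 2.711
v -1.685 -2.962 2.434
v -0.673 -3.126 2.607
v -1.283 -3.5 0.762
v -1.181 -4.433 1.211
v -0.595 -4.178 1.146
v -0.658 -3.601 0.869
v -1.854 -3.425 1.048
v -1.752 -4.358 1.496
v -2.089 -3.982 1.894
v -2.152 -3.406 1.617
v -1.607 -4.014 0.973
v -1.945 2.926 3.015
v -1.26 2.95 3.518
v -3.135 2.234 4.665
v -1.393 3.275 3.559
v -1.62 3.54 3.506
v -1.904 3.698 3.368
v -2.195 3.724 3.169
v -2.443 3.611 2.943
v -2.604 3.38 2.729
v -2.652 3.071 2.565
v -2.577 2.736 2.479
v -2.392 2.435 2.485
v -2.131 2.218 2.583
v -1.837 2.124 2.756
v -1.562 2.169 2.973
v -1.353 2.344 3.197
v -1.246 2.62 3.39
v -0.322 1.581 -2.528
v -1.364 2.734 -1.581
v 0.453 3.09 -3.511
v -0.589 4.243 -2.564
v 1.229 1.757 -1.036
v 0.187 2.91 -0.089
v 2.004 3.266 -2.019
v 0.962 4.419 -1.072
f 1 38 17
f 38 12 41
f 17 41 6
f 38 41 17
f 1 17 13
f 17 6 18
f 13 18 2
f 17 18 13
f 1 13 22
f 13 2 23
f 22 23 8
f 13 23 22
f 1 22 34
f 22 8 37
f 34 37 11
f 22 37 34
f 1 34 38
f 34 11 42
f 38 42 12
f 34 42 38
f 2 18 29
f 18 6 32
f 29 32 10
f 18 32 29
f 6 41 19
f 41 12 40
f 19 40 5
f 41 40 19
f 12 42 39
f 42 11 35
f 39 35 3
f 42 35 39
f 11 37 36
f 37 8 24
f 36 24 7
f 37 24 36
f 8 23 28
f 23 2 25
f 28 25 9
f 23 25 28
f 4 30 16
f 30 10 31
f 16 31 5
f 30 31 16
f 4 16 14
f 16 5 15
f 14 15 3
f 16 15 14
f 4 14 21
f 14 3 20
f 21 20 7
f 14 20 21
f 4 21 26
f 21 7 27
f 26 27 9
f 21 27 26
f 4 26 30
f 26 9 33
f 30 33 10
f 26 33 30
f 5 31 19
f 31 10 32
f 19 32 6
f 31 32 19
f 3 15 39
f 15 5 40
f 39 40 12
f 15 40 39
f 7 20 36
f 20 3 35
f 36 35 11
f 20 35 36
f 9 27 28
f 27 7 24
f 28 24 8
f 27 24 28
f 10 33 29
f 33 9 25
f 29 25 2
f 33 25 29
f 44 43 46
f 44 46 45
f 46 43 47
f 46 47 45
f 47 43 48
f 47 48 45
f 48 43 49
f 48 49 45
f 49 43 50
f 49 50 45
f 50 43 51
f 50 51 45
f 51 43 52
f 51 52 45
f 52 43 53
f 52 53 45
f 53 43 54
f 53 54 45
f 54 43 55
f 54 55 45
f 55 43 56
f 55 56 45
f 56 43 57
f 56 57 45
f 57 43 58
f 57 58 45
f 58 43 59
f 58 59 45
f 59 43 44
f 59 44 45
f 61 63 60
f 64 61 60
f 60 63 62
f 62 64 60
f 61 67 63
f 65 61 64
f 65 67 61
f 63 67 62
f 66 64 62
f 62 67 66
f 66 65 64
f 67 65 66



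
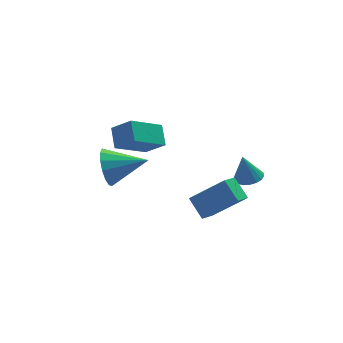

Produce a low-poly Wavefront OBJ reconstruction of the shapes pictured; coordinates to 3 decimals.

v 0.659 -4.47 -4.579
v 2.132 -5.082 -3.197
v 0.39 -3.486 -3.857
v 1.863 -4.097 -2.475
v 1.397 -3.883 -5.105
v 2.87 -4.494 -3.723
v 1.128 -2.898 -4.383
v 2.601 -3.51 -3.001
v -0.824 0.608 -2.678
v -0.645 1.623 -2.044
v -1.594 1.283 -3.542
v -1.415 2.298 -2.908
v 0.875 1.042 -3.852
v 1.054 2.057 -3.218
v 0.105 1.717 -4.716
v 0.284 2.732 -4.082
v -2.473 -0.258 -3.422
v -2.041 0.108 -4.33
v -0.687 -0.962 -2.858
v -1.991 0.525 -3.969
v -2.069 0.733 -3.461
v -2.255 0.674 -2.943
v -2.5 0.367 -2.553
v -2.737 -0.109 -2.396
v -2.904 -0.624 -2.513
v -2.954 -1.041 -2.874
v -2.876 -1.248 -3.382
v -2.69 -1.19 -3.9
v -2.445 -0.882 -4.29
v -2.208 -0.407 -4.447
v 3.45 -3.162 -3.519
v 4.158 -3.194 -3.388
v 3.21 -2.918 -2.161
v 4.111 -2.883 -3.452
v 3.933 -2.628 -3.529
v 3.66 -2.478 -3.604
v 3.345 -2.464 -3.663
v 3.051 -2.588 -3.692
v 2.836 -2.826 -3.688
v 2.743 -3.13 -3.65
v 2.79 -3.441 -3.586
v 2.967 -3.696 -3.508
v 3.241 -3.845 -3.433
v 3.555 -3.86 -3.375
v 3.849 -3.736 -3.345
v 4.064 -3.498 -3.35
f 2 4 1
f 5 2 1
f 1 4 3
f 3 5 1
f 2 8 4
f 6 2 5
f 6 8 2
f 4 8 3
f 7 5 3
f 3 8 7
f 7 6 5
f 8 6 7
f 10 12 9
f 13 10 9
f 9 12 11
f 11 13 9
f 10 16 12
f 14 10 13
f 14 16 10
f 12 16 11
f 15 13 11
f 11 16 15
f 15 14 13
f 16 14 15
f 18 17 20
f 18 20 19
f 20 17 21
f 20 21 19
f 21 17 22
f 21 22 19
f 22 17 23
f 22 23 19
f 23 17 24
f 23 24 19
f 24 17 25
f 24 25 19
f 25 17 26
f 25 26 19
f 26 17 27
f 26 27 19
f 27 17 28
f 27 28 19
f 28 17 29
f 28 29 19
f 29 17 30
f 29 30 19
f 30 17 18
f 30 18 19
f 32 31 34
f 32 34 33
f 34 31 35
f 34 35 33
f 35 31 36
f 35 36 33
f 36 31 37
f 36 37 33
f 37 31 38
f 37 38 33
f 38 31 39
f 38 39 33
f 39 31 40
f 39 40 33
f 40 31 41
f 40 41 33
f 41 31 42
f 41 42 33
f 42 31 43
f 42 43 33
f 43 31 44
f 43 44 33
f 44 31 45
f 44 45 33
f 45 31 46
f 45 46 33
f 46 31 32
f 46 32 33



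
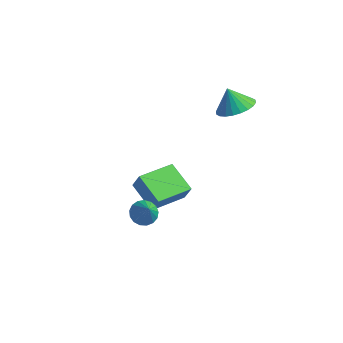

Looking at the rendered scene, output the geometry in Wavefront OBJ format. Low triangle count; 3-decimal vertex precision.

v -0.161 2.653 2.556
v 0.735 2.706 3.041
v -0.739 2.827 3.604
v 0.676 3.088 2.945
v 0.489 3.404 2.79
v 0.204 3.605 2.6
v -0.137 3.661 2.402
v -0.482 3.564 2.228
v -0.777 3.329 2.104
v -0.979 2.99 2.049
v -1.056 2.6 2.07
v -0.997 2.219 2.166
v -0.811 1.903 2.321
v -0.525 1.702 2.512
v -0.184 1.645 2.709
v 0.16 1.742 2.883
v 0.456 1.978 3.008
v 0.658 2.316 3.063
v -4.257 -0.237 -3.348
v -3.882 -0.215 -2.422
v -3.465 1.652 -3.713
v -3.09 1.673 -2.786
v -2.77 -0.973 -3.934
v -2.395 -0.952 -3.007
v -1.978 0.915 -4.298
v -1.603 0.937 -3.372
v -1.607 -3.694 -0.685
v -1.03 -3.843 -1.033
v -1.033 -4.206 0.485
v -0.979 -3.536 -0.924
v -1.072 -3.265 -0.76
v -1.287 -3.092 -0.578
v -1.576 -3.057 -0.421
v -1.872 -3.168 -0.325
v -2.107 -3.4 -0.311
v -2.227 -3.699 -0.383
v -2.206 -3.997 -0.524
v -2.047 -4.225 -0.701
v -1.788 -4.332 -0.875
v -1.487 -4.293 -1.006
v -1.213 -4.116 -1.063
f 2 1 4
f 2 4 3
f 4 1 5
f 4 5 3
f 5 1 6
f 5 6 3
f 6 1 7
f 6 7 3
f 7 1 8
f 7 8 3
f 8 1 9
f 8 9 3
f 9 1 10
f 9 10 3
f 10 1 11
f 10 11 3
f 11 1 12
f 11 12 3
f 12 1 13
f 12 13 3
f 13 1 14
f 13 14 3
f 14 1 15
f 14 15 3
f 15 1 16
f 15 16 3
f 16 1 17
f 16 17 3
f 17 1 18
f 17 18 3
f 18 1 2
f 18 2 3
f 20 22 19
f 23 20 19
f 19 22 21
f 21 23 19
f 20 26 22
f 24 20 23
f 24 26 20
f 22 26 21
f 25 23 21
f 21 26 25
f 25 24 23
f 26 24 25
f 28 27 30
f 28 30 29
f 30 27 31
f 30 31 29
f 31 27 32
f 31 32 29
f 32 27 33
f 32 33 29
f 33 27 34
f 33 34 29
f 34 27 35
f 34 35 29
f 35 27 36
f 35 36 29
f 36 27 37
f 36 37 29
f 37 27 38
f 37 38 29
f 38 27 39
f 38 39 29
f 39 27 40
f 39 40 29
f 40 27 41
f 40 41 29
f 41 27 28
f 41 28 29



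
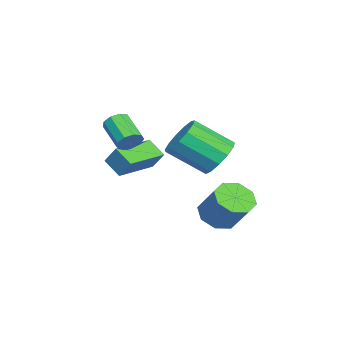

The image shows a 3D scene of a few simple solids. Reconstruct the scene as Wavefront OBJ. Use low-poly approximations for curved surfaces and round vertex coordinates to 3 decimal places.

v 0.768 2.313 -2.74
v 1.153 2.896 -3.354
v 1.897 3.71 -2.114
v 1.512 3.127 -1.5
v 0.519 3.123 -3.123
v 1.264 3.937 -1.883
v 0.031 2.876 -2.668
v 0.776 3.69 -1.427
v -0.025 2.299 -2.255
v 0.719 3.113 -1.015
v 0.383 1.73 -2.126
v 1.127 2.544 -0.886
v 1.016 1.503 -2.357
v 1.761 2.317 -1.117
v 1.504 1.75 -2.813
v 2.249 2.564 -1.572
v 1.561 2.327 -3.225
v 2.305 3.141 -1.985
v 0.227 -2.489 -0.36
v 0.553 -1.938 0.459
v -1.469 -1.488 -0.358
v -1.143 -0.936 0.461
v 0.643 -1.784 -1.001
v 0.969 -1.232 -0.182
v -1.053 -0.782 -0.999
v -0.727 -0.231 -0.18
v 3.911 -0.526 2.033
v 4.145 -0.326 2.512
v 3.264 -1.093 3.266
v 3.029 -1.294 2.787
v 3.85 -0.096 2.402
v 2.969 -0.863 3.155
v 3.584 -0.067 2.119
v 2.703 -0.834 2.872
v 3.47 -0.254 1.796
v 2.589 -1.021 2.549
v 3.562 -0.568 1.584
v 2.681 -1.335 2.337
v 3.818 -0.863 1.582
v 2.937 -1.63 2.336
v 4.116 -1 1.792
v 3.235 -1.767 2.545
v 4.319 -0.916 2.114
v 3.438 -1.683 2.868
v 4.33 -0.65 2.399
v 3.449 -1.417 3.152
v -0.116 2.189 0.013
v 0.655 2.653 0.471
v 0.907 1.056 1.665
v 0.136 0.591 1.207
v 0.187 2.796 0.761
v 0.439 1.199 1.955
v -0.378 2.746 0.813
v -0.126 1.149 2.008
v -0.859 2.519 0.612
v -0.607 0.922 1.806
v -1.105 2.187 0.22
v -0.853 0.59 1.414
v -1.036 1.856 -0.238
v -0.784 0.259 0.956
v -0.675 1.63 -0.616
v -0.424 0.033 0.578
v -0.137 1.582 -0.794
v 0.115 -0.015 0.4
v 0.408 1.726 -0.716
v 0.66 0.129 0.478
v 0.787 2.017 -0.407
v 1.038 0.42 0.787
v 0.879 2.362 0.036
v 1.131 0.765 1.23
f 2 1 5
f 2 5 3
f 3 5 6
f 3 6 4
f 5 1 7
f 5 7 6
f 6 7 8
f 6 8 4
f 7 1 9
f 7 9 8
f 8 9 10
f 8 10 4
f 9 1 11
f 9 11 10
f 10 11 12
f 10 12 4
f 11 1 13
f 11 13 12
f 12 13 14
f 12 14 4
f 13 1 15
f 13 15 14
f 14 15 16
f 14 16 4
f 15 1 17
f 15 17 16
f 16 17 18
f 16 18 4
f 17 1 2
f 17 2 18
f 18 2 3
f 18 3 4
f 20 22 19
f 23 20 19
f 19 22 21
f 21 23 19
f 20 26 22
f 24 20 23
f 24 26 20
f 22 26 21
f 25 23 21
f 21 26 25
f 25 24 23
f 26 24 25
f 28 27 31
f 28 31 29
f 29 31 32
f 29 32 30
f 31 27 33
f 31 33 32
f 32 33 34
f 32 34 30
f 33 27 35
f 33 35 34
f 34 35 36
f 34 36 30
f 35 27 37
f 35 37 36
f 36 37 38
f 36 38 30
f 37 27 39
f 37 39 38
f 38 39 40
f 38 40 30
f 39 27 41
f 39 41 40
f 40 41 42
f 40 42 30
f 41 27 43
f 41 43 42
f 42 43 44
f 42 44 30
f 43 27 45
f 43 45 44
f 44 45 46
f 44 46 30
f 45 27 28
f 45 28 46
f 46 28 29
f 46 29 30
f 48 47 51
f 48 51 49
f 49 51 52
f 49 52 50
f 51 47 53
f 51 53 52
f 52 53 54
f 52 54 50
f 53 47 55
f 53 55 54
f 54 55 56
f 54 56 50
f 55 47 57
f 55 57 56
f 56 57 58
f 56 58 50
f 57 47 59
f 57 59 58
f 58 59 60
f 58 60 50
f 59 47 61
f 59 61 60
f 60 61 62
f 60 62 50
f 61 47 63
f 61 63 62
f 62 63 64
f 62 64 50
f 63 47 65
f 63 65 64
f 64 65 66
f 64 66 50
f 65 47 67
f 65 67 66
f 66 67 68
f 66 68 50
f 67 47 69
f 67 69 68
f 68 69 70
f 68 70 50
f 69 47 48
f 69 48 70
f 70 48 49
f 70 49 50



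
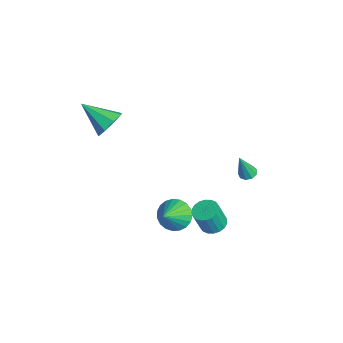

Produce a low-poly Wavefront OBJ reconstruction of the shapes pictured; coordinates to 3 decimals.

v 0.309 4.275 -1.513
v 0.788 4.026 -1.663
v 0.531 3.685 0.173
v 0.857 4.384 -1.547
v 0.67 4.691 -1.415
v 0.314 4.804 -1.329
v -0.044 4.668 -1.329
v -0.237 4.349 -1.415
v -0.175 3.995 -1.547
v 0.114 3.772 -1.663
v 0.495 3.784 -1.709
v 2.271 1.783 -3.7
v 2.661 2.455 -3.511
v 2.839 1.929 -2.01
v 2.449 1.257 -2.2
v 2.322 2.538 -3.442
v 2.5 2.012 -1.941
v 1.973 2.472 -3.424
v 2.15 1.946 -1.923
v 1.683 2.269 -3.46
v 1.86 1.743 -1.96
v 1.509 1.97 -3.545
v 1.687 1.444 -2.044
v 1.486 1.633 -3.66
v 1.664 1.108 -2.159
v 1.619 1.327 -3.783
v 1.797 0.801 -2.282
v 1.881 1.111 -3.89
v 2.059 0.585 -2.389
v 2.22 1.028 -3.959
v 2.398 0.502 -2.458
v 2.57 1.094 -3.977
v 2.747 0.568 -2.476
v 2.86 1.297 -3.94
v 3.037 0.771 -2.44
v 3.033 1.596 -3.856
v 3.211 1.07 -2.355
v 3.056 1.932 -3.741
v 3.234 1.407 -2.24
v 2.923 2.239 -3.618
v 3.101 1.713 -2.117
v -1.743 -3.087 2.611
v -0.874 -3.547 2.918
v -2.877 -4.453 3.769
v -1.091 -2.96 3.398
v -1.69 -2.448 3.416
v -2.32 -2.31 2.963
v -2.612 -2.627 2.303
v -2.395 -3.214 1.823
v -1.797 -3.726 1.805
v -1.167 -3.864 2.258
v 1.398 -0.218 -3.302
v 2.194 -0.107 -3.978
v 2.462 -1.122 -2.198
v 2.237 0.249 -3.728
v 2.135 0.524 -3.404
v 1.905 0.67 -3.063
v 1.588 0.663 -2.763
v 1.238 0.504 -2.556
v 0.915 0.22 -2.479
v 0.677 -0.14 -2.543
v 0.563 -0.513 -2.739
v 0.593 -0.836 -3.032
v 0.763 -1.051 -3.372
v 1.042 -1.122 -3.7
v 1.383 -1.037 -3.959
v 1.727 -0.81 -4.104
v 2.014 -0.481 -4.111
f 2 1 4
f 2 4 3
f 4 1 5
f 4 5 3
f 5 1 6
f 5 6 3
f 6 1 7
f 6 7 3
f 7 1 8
f 7 8 3
f 8 1 9
f 8 9 3
f 9 1 10
f 9 10 3
f 10 1 11
f 10 11 3
f 11 1 2
f 11 2 3
f 13 12 16
f 13 16 14
f 14 16 17
f 14 17 15
f 16 12 18
f 16 18 17
f 17 18 19
f 17 19 15
f 18 12 20
f 18 20 19
f 19 20 21
f 19 21 15
f 20 12 22
f 20 22 21
f 21 22 23
f 21 23 15
f 22 12 24
f 22 24 23
f 23 24 25
f 23 25 15
f 24 12 26
f 24 26 25
f 25 26 27
f 25 27 15
f 26 12 28
f 26 28 27
f 27 28 29
f 27 29 15
f 28 12 30
f 28 30 29
f 29 30 31
f 29 31 15
f 30 12 32
f 30 32 31
f 31 32 33
f 31 33 15
f 32 12 34
f 32 34 33
f 33 34 35
f 33 35 15
f 34 12 36
f 34 36 35
f 35 36 37
f 35 37 15
f 36 12 38
f 36 38 37
f 37 38 39
f 37 39 15
f 38 12 40
f 38 40 39
f 39 40 41
f 39 41 15
f 40 12 13
f 40 13 41
f 41 13 14
f 41 14 15
f 43 42 45
f 43 45 44
f 45 42 46
f 45 46 44
f 46 42 47
f 46 47 44
f 47 42 48
f 47 48 44
f 48 42 49
f 48 49 44
f 49 42 50
f 49 50 44
f 50 42 51
f 50 51 44
f 51 42 43
f 51 43 44
f 53 52 55
f 53 55 54
f 55 52 56
f 55 56 54
f 56 52 57
f 56 57 54
f 57 52 58
f 57 58 54
f 58 52 59
f 58 59 54
f 59 52 60
f 59 60 54
f 60 52 61
f 60 61 54
f 61 52 62
f 61 62 54
f 62 52 63
f 62 63 54
f 63 52 64
f 63 64 54
f 64 52 65
f 64 65 54
f 65 52 66
f 65 66 54
f 66 52 67
f 66 67 54
f 67 52 68
f 67 68 54
f 68 52 53
f 68 53 54



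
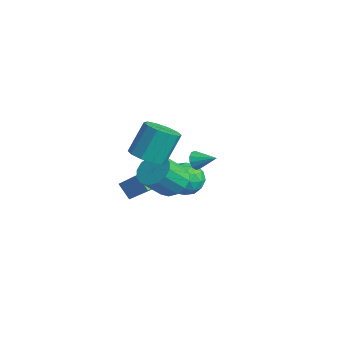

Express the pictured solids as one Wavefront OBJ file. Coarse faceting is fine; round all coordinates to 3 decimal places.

v 0.985 -3.842 3.132
v 1.549 -3.078 2.734
v 1.359 -2.054 4.43
v 0.795 -2.818 4.828
v 0.938 -2.963 2.596
v 0.748 -1.94 4.293
v 0.345 -3.184 2.664
v 0.155 -2.161 4.36
v -0.004 -3.657 2.91
v -0.193 -2.633 4.606
v 0.025 -4.2 3.241
v -0.164 -3.176 4.937
v 0.421 -4.606 3.53
v 0.231 -3.582 5.226
v 1.032 -4.72 3.667
v 0.842 -3.697 5.364
v 1.625 -4.499 3.6
v 1.435 -3.476 5.296
v 1.973 -4.027 3.354
v 1.784 -3.003 5.05
v 1.944 -3.484 3.023
v 1.755 -2.46 4.719
v 0.806 -2.244 0.701
v 1.827 -2.111 0.724
v 1.955 -3.322 2.063
v 0.934 -3.456 2.039
v 1.633 -1.752 1.068
v 1.761 -2.963 2.406
v 1.218 -1.525 1.312
v 1.345 -2.736 2.651
v 0.692 -1.491 1.393
v 0.819 -2.702 2.732
v 0.197 -1.658 1.289
v 0.324 -2.87 2.628
v -0.135 -1.983 1.027
v -0.008 -3.195 2.365
v -0.215 -2.378 0.677
v -0.087 -3.589 2.016
v -0.021 -2.737 0.334
v 0.107 -3.948 1.672
v 0.395 -2.964 0.089
v 0.522 -4.175 1.428
v 0.921 -2.998 0.008
v 1.048 -4.209 1.347
v 1.416 -2.83 0.112
v 1.543 -4.042 1.451
v 1.748 -2.505 0.375
v 1.875 -3.717 1.713
v 2.825 -2.065 3.407
v 3.185 -2.24 2.974
v 3.735 -1.395 3.893
v 3.018 -1.935 2.865
v 2.777 -1.679 2.964
v 2.555 -1.571 3.231
v 2.435 -1.652 3.566
v 2.465 -1.89 3.841
v 2.632 -2.196 3.949
v 2.873 -2.451 3.851
v 3.095 -2.559 3.583
v 3.215 -2.479 3.248
v -3.717 1.129 -2.164
v -2.937 1.281 -3.004
v -2.683 -0.261 -1.456
v -1.903 -0.109 -2.296
v -2.032 0.695 -1.474
v -2.672 1.554 -1.912
v -2.948 -0.534 -2.548
v -3.588 0.325 -2.986
v -2.462 0.254 -3.241
v -1.896 1.013 -2.578
v -3.724 0.007 -1.882
v -3.158 0.766 -1.219
v -3.418 1.327 -2.646
v -2.202 -0.307 -1.814
v -2.278 0.165 -1.331
v -1.82 0.255 -1.825
v -3.262 1.487 -2.004
v -2.803 1.577 -2.498
v -2.272 1.232 -1.599
v -2.817 -0.557 -1.962
v -2.358 -0.467 -2.456
v -3.8 0.765 -2.635
v -3.342 0.855 -3.129
v -3.348 -0.212 -2.861
v -2.68 0.813 -3.28
v -2.072 -0.004 -2.863
v -2.687 -0.254 -3.011
v -3.062 0.251 -3.269
v -2.347 1.259 -2.889
v -1.739 0.442 -2.473
v -1.816 0.914 -1.99
v -2.191 1.419 -2.247
v -2.068 0.655 -3.029
v -3.881 0.578 -1.987
v -3.273 -0.239 -1.571
v -3.429 -0.399 -2.213
v -3.804 0.106 -2.47
v -3.548 1.024 -1.597
v -2.94 0.207 -1.18
v -2.558 0.769 -1.191
v -2.933 1.274 -1.449
v -3.552 0.365 -1.431
v -1.324 -4.266 -0.128
v -0.527 -3.61 0.818
v -2.3 -2.418 -0.588
v -1.502 -1.762 0.358
v -0.558 -4.058 -0.918
v 0.24 -3.402 0.028
v -1.533 -2.21 -1.378
v -0.736 -1.554 -0.432
f 2 1 5
f 2 5 3
f 3 5 6
f 3 6 4
f 5 1 7
f 5 7 6
f 6 7 8
f 6 8 4
f 7 1 9
f 7 9 8
f 8 9 10
f 8 10 4
f 9 1 11
f 9 11 10
f 10 11 12
f 10 12 4
f 11 1 13
f 11 13 12
f 12 13 14
f 12 14 4
f 13 1 15
f 13 15 14
f 14 15 16
f 14 16 4
f 15 1 17
f 15 17 16
f 16 17 18
f 16 18 4
f 17 1 19
f 17 19 18
f 18 19 20
f 18 20 4
f 19 1 21
f 19 21 20
f 20 21 22
f 20 22 4
f 21 1 2
f 21 2 22
f 22 2 3
f 22 3 4
f 24 23 27
f 24 27 25
f 25 27 28
f 25 28 26
f 27 23 29
f 27 29 28
f 28 29 30
f 28 30 26
f 29 23 31
f 29 31 30
f 30 31 32
f 30 32 26
f 31 23 33
f 31 33 32
f 32 33 34
f 32 34 26
f 33 23 35
f 33 35 34
f 34 35 36
f 34 36 26
f 35 23 37
f 35 37 36
f 36 37 38
f 36 38 26
f 37 23 39
f 37 39 38
f 38 39 40
f 38 40 26
f 39 23 41
f 39 41 40
f 40 41 42
f 40 42 26
f 41 23 43
f 41 43 42
f 42 43 44
f 42 44 26
f 43 23 45
f 43 45 44
f 44 45 46
f 44 46 26
f 45 23 47
f 45 47 46
f 46 47 48
f 46 48 26
f 47 23 24
f 47 24 48
f 48 24 25
f 48 25 26
f 50 49 52
f 50 52 51
f 52 49 53
f 52 53 51
f 53 49 54
f 53 54 51
f 54 49 55
f 54 55 51
f 55 49 56
f 55 56 51
f 56 49 57
f 56 57 51
f 57 49 58
f 57 58 51
f 58 49 59
f 58 59 51
f 59 49 60
f 59 60 51
f 60 49 50
f 60 50 51
f 61 98 77
f 98 72 101
f 77 101 66
f 98 101 77
f 61 77 73
f 77 66 78
f 73 78 62
f 77 78 73
f 61 73 82
f 73 62 83
f 82 83 68
f 73 83 82
f 61 82 94
f 82 68 97
f 94 97 71
f 82 97 94
f 61 94 98
f 94 71 102
f 98 102 72
f 94 102 98
f 62 78 89
f 78 66 92
f 89 92 70
f 78 92 89
f 66 101 79
f 101 72 100
f 79 100 65
f 101 100 79
f 72 102 99
f 102 71 95
f 99 95 63
f 102 95 99
f 71 97 96
f 97 68 84
f 96 84 67
f 97 84 96
f 68 83 88
f 83 62 85
f 88 85 69
f 83 85 88
f 64 90 76
f 90 70 91
f 76 91 65
f 90 91 76
f 64 76 74
f 76 65 75
f 74 75 63
f 76 75 74
f 64 74 81
f 74 63 80
f 81 80 67
f 74 80 81
f 64 81 86
f 81 67 87
f 86 87 69
f 81 87 86
f 64 86 90
f 86 69 93
f 90 93 70
f 86 93 90
f 65 91 79
f 91 70 92
f 79 92 66
f 91 92 79
f 63 75 99
f 75 65 100
f 99 100 72
f 75 100 99
f 67 80 96
f 80 63 95
f 96 95 71
f 80 95 96
f 69 87 88
f 87 67 84
f 88 84 68
f 87 84 88
f 70 93 89
f 93 69 85
f 89 85 62
f 93 85 89
f 104 106 103
f 107 104 103
f 103 106 105
f 105 107 103
f 104 110 106
f 108 104 107
f 108 110 104
f 106 110 105
f 109 107 105
f 105 110 109
f 109 108 107
f 110 108 109



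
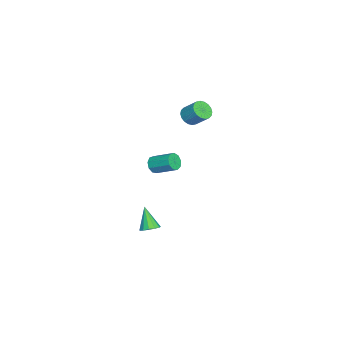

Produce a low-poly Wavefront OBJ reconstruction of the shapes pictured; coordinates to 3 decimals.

v 1.553 -1.547 -3.941
v 1.843 -1.978 -3.933
v 0.947 -1.933 -2.859
v 1.99 -1.777 -3.779
v 1.998 -1.503 -3.676
v 1.865 -1.242 -3.658
v 1.633 -1.079 -3.73
v 1.375 -1.063 -3.868
v 1.174 -1.202 -4.03
v 1.093 -1.45 -4.164
v 1.159 -1.728 -4.227
v 1.349 -1.949 -4.2
v 1.604 -2.042 -4.09
v -0.889 -0.104 2.585
v -0.498 0.095 2.236
v -0.221 0.762 2.927
v -0.611 0.564 3.275
v -0.697 0.234 2.181
v -0.42 0.902 2.872
v -0.934 0.307 2.206
v -0.657 0.974 2.897
v -1.162 0.298 2.306
v -0.885 0.965 2.997
v -1.336 0.209 2.461
v -1.059 0.877 3.152
v -1.421 0.059 2.641
v -1.144 0.727 3.332
v -1.401 -0.124 2.809
v -1.124 0.544 3.5
v -1.279 -0.302 2.933
v -1.002 0.365 3.624
v -1.08 -0.442 2.988
v -0.803 0.226 3.679
v -0.843 -0.514 2.963
v -0.566 0.153 3.654
v -0.615 -0.505 2.863
v -0.338 0.162 3.554
v -0.441 -0.417 2.708
v -0.164 0.251 3.399
v -0.356 -0.267 2.528
v -0.079 0.401 3.219
v -0.376 -0.084 2.36
v -0.099 0.584 3.051
v 0.516 -1.54 -0.095
v 0.794 -1.796 0.232
v 1.081 -0.757 0.803
v 0.804 -0.5 0.475
v 0.985 -1.702 -0.035
v 1.273 -0.663 0.535
v 0.957 -1.533 -0.331
v 1.245 -0.493 0.24
v 0.723 -1.366 -0.516
v 1.011 -0.327 0.054
v 0.392 -1.281 -0.504
v 0.68 -0.241 0.066
v 0.119 -1.317 -0.301
v 0.407 -0.277 0.269
v 0.032 -1.457 -0.002
v 0.32 -0.417 0.569
v 0.172 -1.636 0.254
v 0.459 -0.597 0.824
v 0.472 -1.77 0.347
v 0.76 -0.73 0.917
f 2 1 4
f 2 4 3
f 4 1 5
f 4 5 3
f 5 1 6
f 5 6 3
f 6 1 7
f 6 7 3
f 7 1 8
f 7 8 3
f 8 1 9
f 8 9 3
f 9 1 10
f 9 10 3
f 10 1 11
f 10 11 3
f 11 1 12
f 11 12 3
f 12 1 13
f 12 13 3
f 13 1 2
f 13 2 3
f 15 14 18
f 15 18 16
f 16 18 19
f 16 19 17
f 18 14 20
f 18 20 19
f 19 20 21
f 19 21 17
f 20 14 22
f 20 22 21
f 21 22 23
f 21 23 17
f 22 14 24
f 22 24 23
f 23 24 25
f 23 25 17
f 24 14 26
f 24 26 25
f 25 26 27
f 25 27 17
f 26 14 28
f 26 28 27
f 27 28 29
f 27 29 17
f 28 14 30
f 28 30 29
f 29 30 31
f 29 31 17
f 30 14 32
f 30 32 31
f 31 32 33
f 31 33 17
f 32 14 34
f 32 34 33
f 33 34 35
f 33 35 17
f 34 14 36
f 34 36 35
f 35 36 37
f 35 37 17
f 36 14 38
f 36 38 37
f 37 38 39
f 37 39 17
f 38 14 40
f 38 40 39
f 39 40 41
f 39 41 17
f 40 14 42
f 40 42 41
f 41 42 43
f 41 43 17
f 42 14 15
f 42 15 43
f 43 15 16
f 43 16 17
f 45 44 48
f 45 48 46
f 46 48 49
f 46 49 47
f 48 44 50
f 48 50 49
f 49 50 51
f 49 51 47
f 50 44 52
f 50 52 51
f 51 52 53
f 51 53 47
f 52 44 54
f 52 54 53
f 53 54 55
f 53 55 47
f 54 44 56
f 54 56 55
f 55 56 57
f 55 57 47
f 56 44 58
f 56 58 57
f 57 58 59
f 57 59 47
f 58 44 60
f 58 60 59
f 59 60 61
f 59 61 47
f 60 44 62
f 60 62 61
f 61 62 63
f 61 63 47
f 62 44 45
f 62 45 63
f 63 45 46
f 63 46 47

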